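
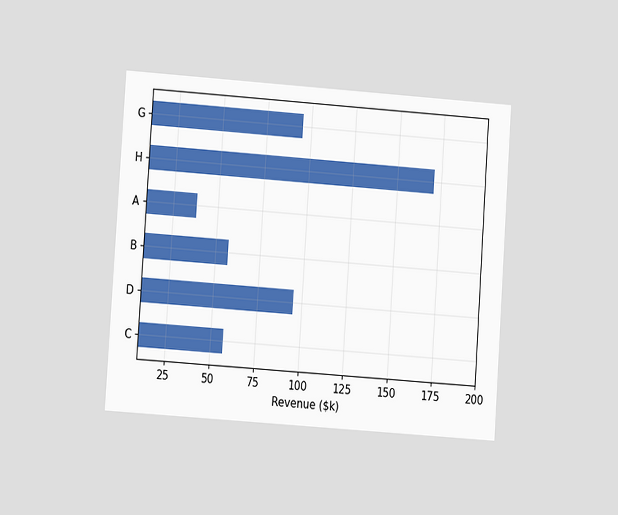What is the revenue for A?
The chart is tilted about 4° clockwise and viewed at a slight angle. Reading along the chart's x-axis, the A bar reaches $38k.

$38k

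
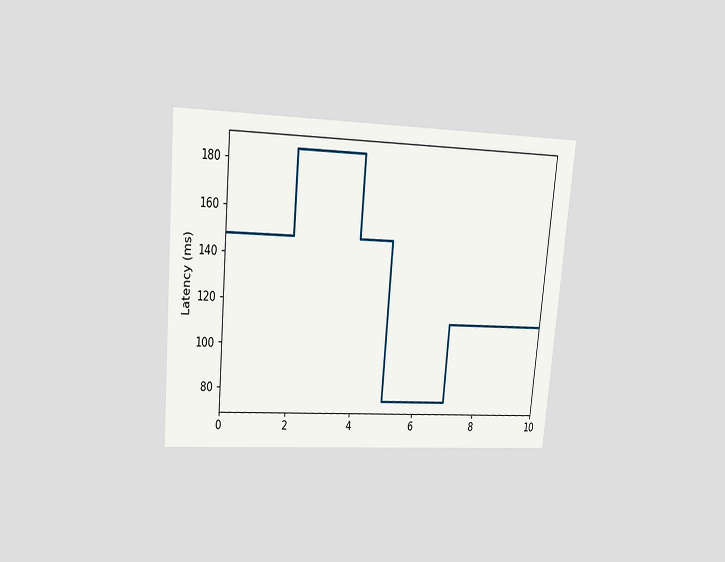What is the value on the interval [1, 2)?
148ms

The chart is tilted about 5° clockwise and viewed at a slight angle. On [1, 2) the step sits at 148ms.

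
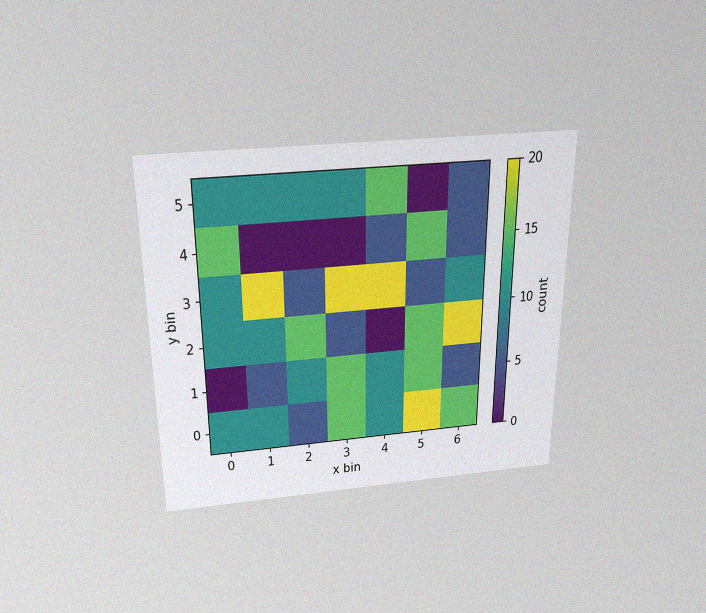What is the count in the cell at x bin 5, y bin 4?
The chart is viewed slightly from above, with some photo noise. Matching the cell (5, 4) against the colorbar gives 15.

15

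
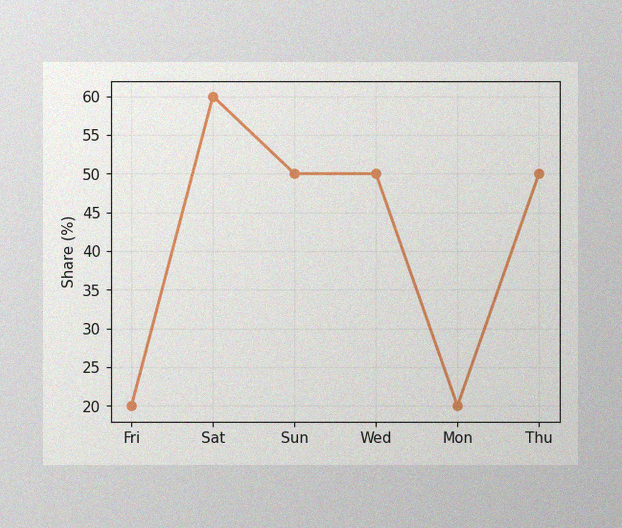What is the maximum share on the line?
60%

The image has some photo noise and uneven lighting. The highest point is at Sat, and reading across to the y-axis gives 60%.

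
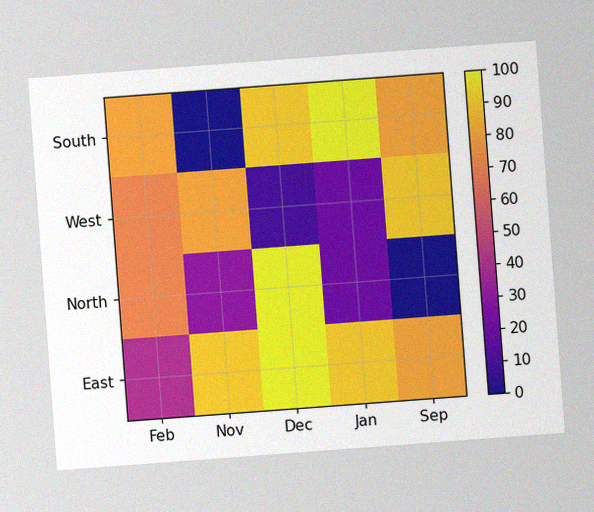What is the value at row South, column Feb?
80

The chart is tilted about 4° counter-clockwise, with some photo noise. Matching cell (South, Feb) against the colorbar gives 80.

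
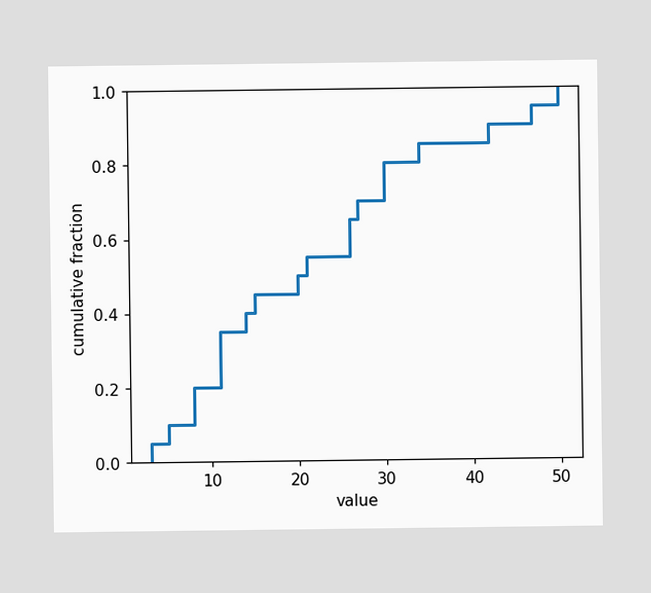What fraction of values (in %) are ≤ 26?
65%

At x=26 the ECDF step is at 65%.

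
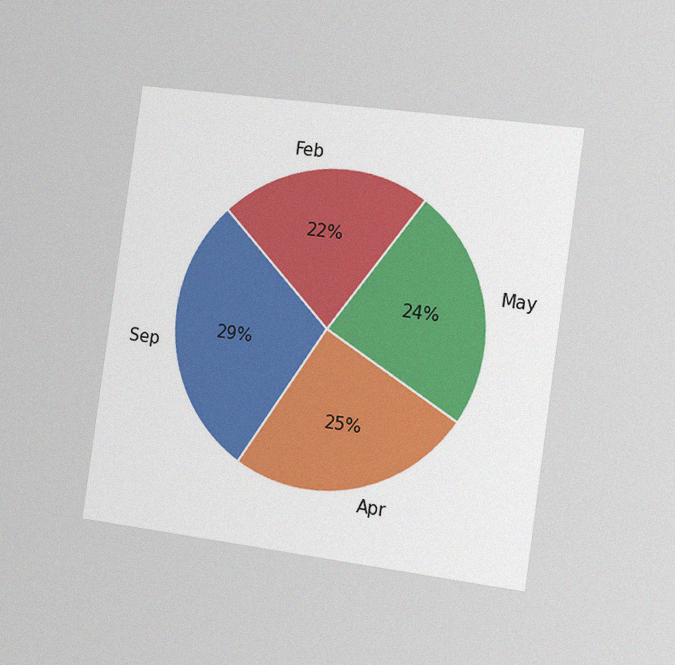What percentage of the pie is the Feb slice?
The chart is tilted about 8° clockwise and viewed slightly from the right, with some photo noise. The Feb slice takes up 22% of the pie.

22%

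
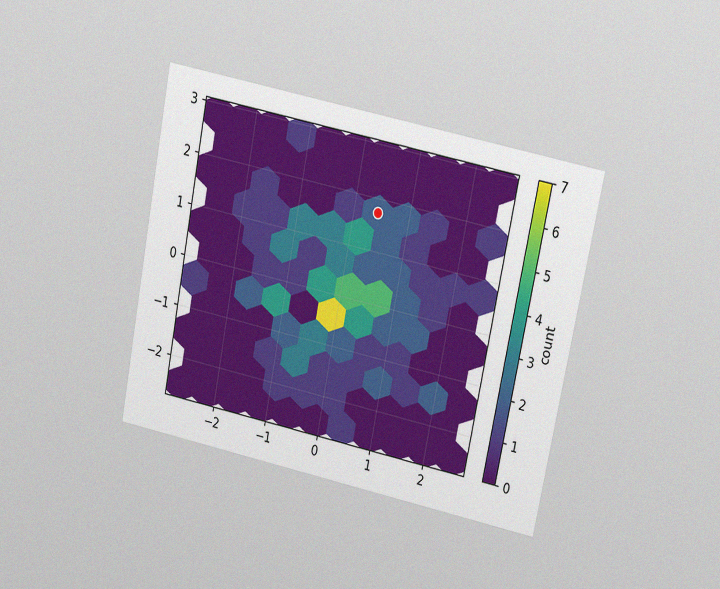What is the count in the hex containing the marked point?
The chart is tilted about 11° clockwise and viewed at a slight angle, with some photo noise. The marked hex reads 2 on the colorbar.

2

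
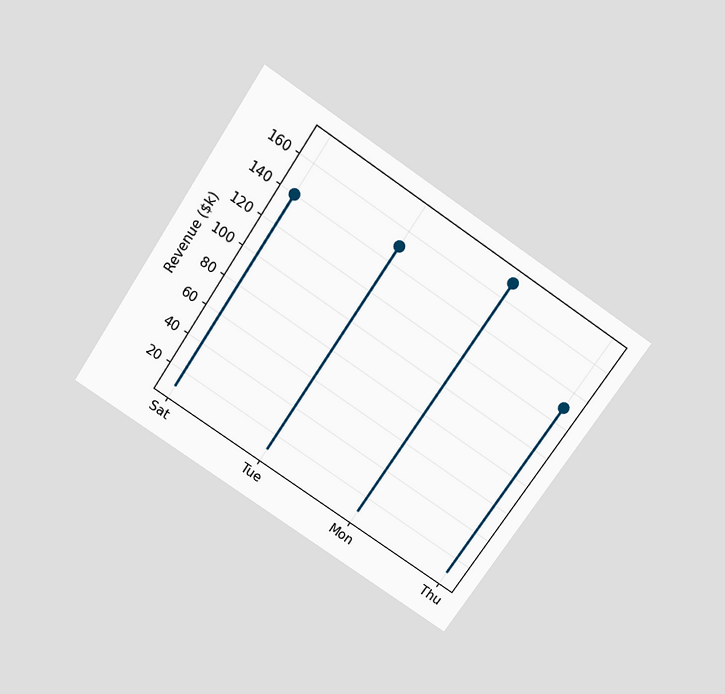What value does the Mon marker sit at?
The chart is tilted about 34° clockwise and viewed slightly from above. The Mon marker sits at $170k.

$170k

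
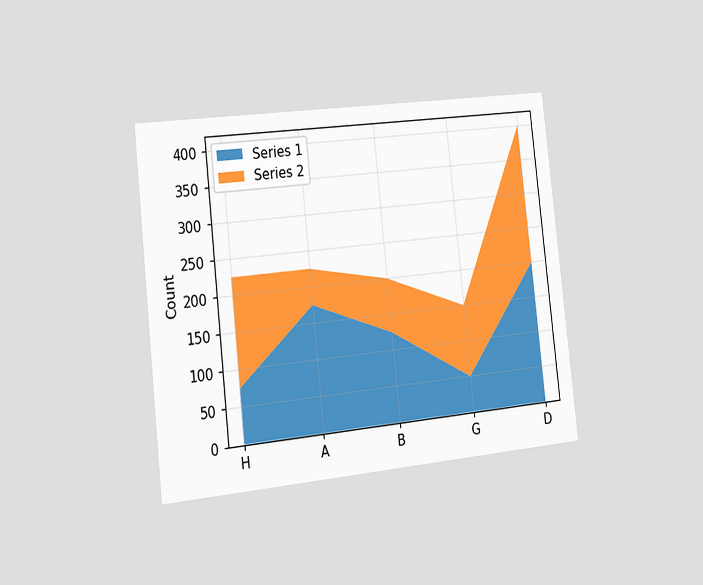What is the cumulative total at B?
200

The chart is tilted about 6° counter-clockwise and viewed slightly from the left. The stacked total at B reaches 200.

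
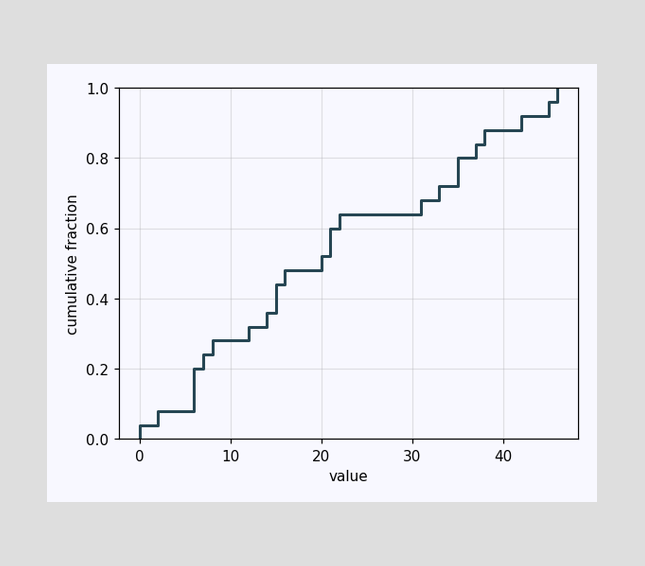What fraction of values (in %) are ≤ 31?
68%

At x=31 the ECDF step is at 68%.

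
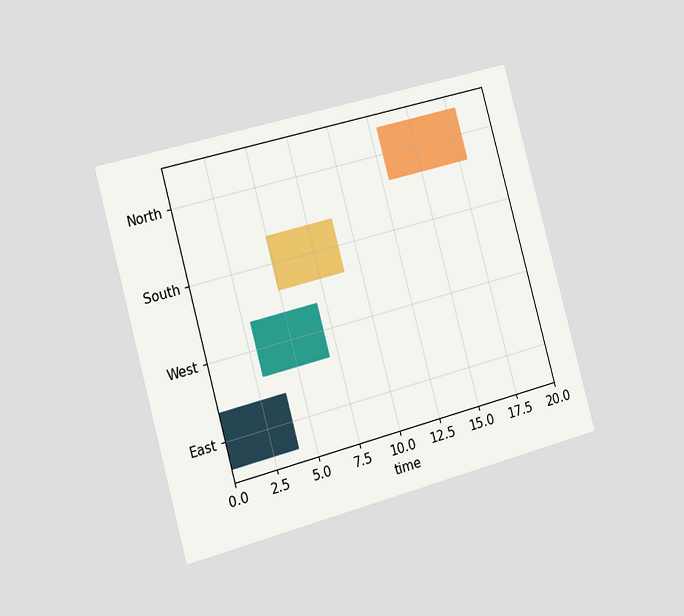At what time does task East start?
0

The chart is tilted about 15° counter-clockwise and viewed slightly from the left. The East bar begins at t=0.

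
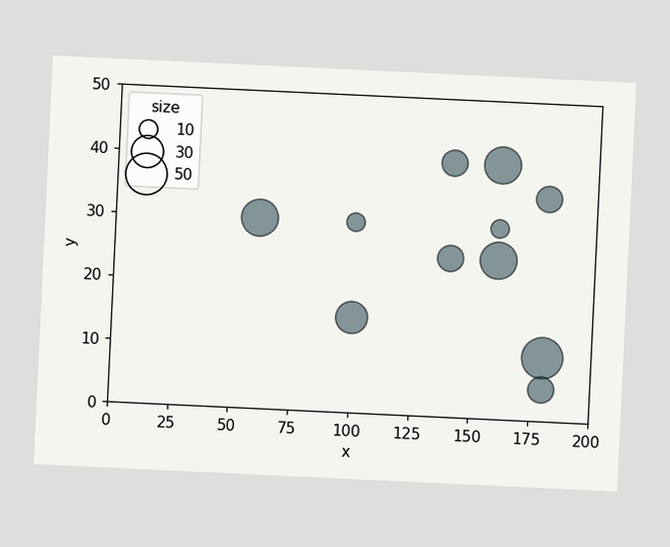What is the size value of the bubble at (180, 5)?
The chart is tilted about 3° clockwise. Matching the bubble at (180, 5) against the size legend gives 20.

20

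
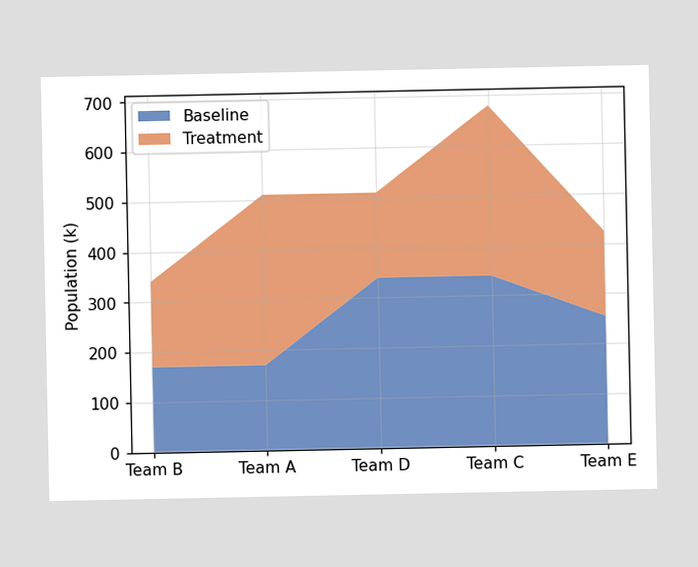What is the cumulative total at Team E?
The stacked total at Team E reaches 425k.

425k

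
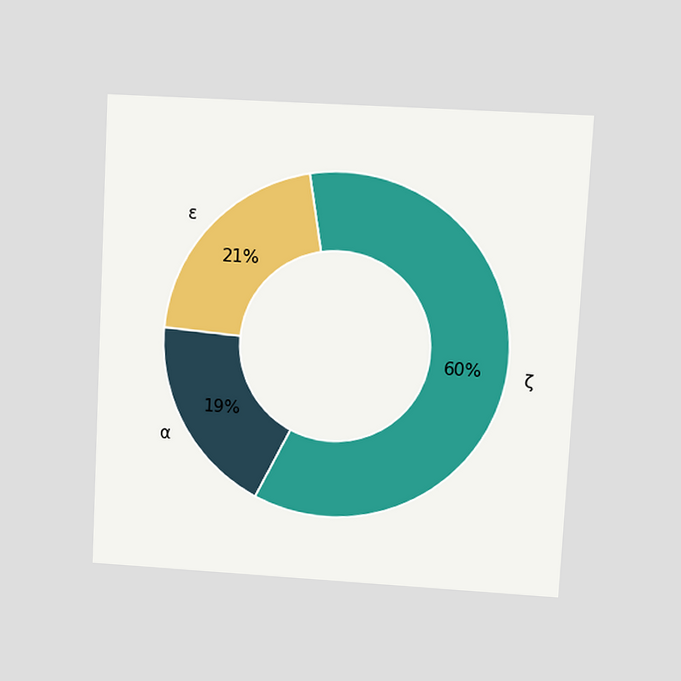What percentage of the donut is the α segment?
The chart is tilted about 3° clockwise and viewed at a slight angle. The α segment takes up 19% of the ring.

19%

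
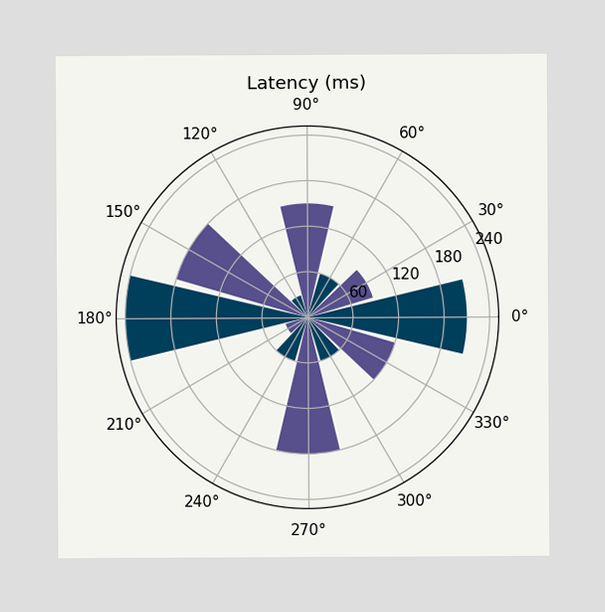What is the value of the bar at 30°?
The bar at 30° reaches 90ms on the radial axis.

90ms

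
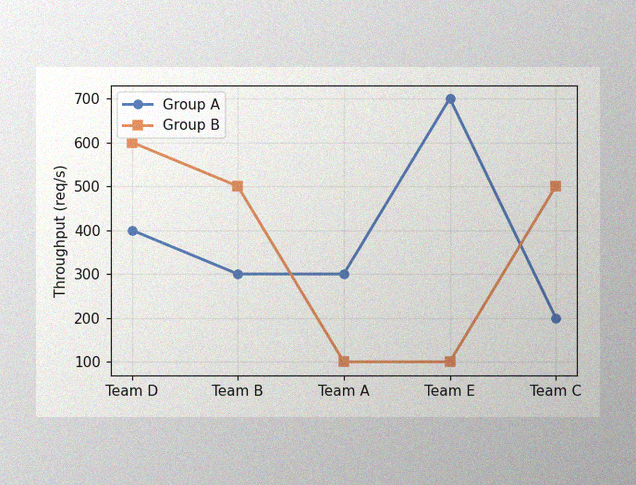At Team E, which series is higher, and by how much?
The image has some photo noise and uneven lighting. At Team E, Group A sits above the other line by 600req/s.

Group A, by 600req/s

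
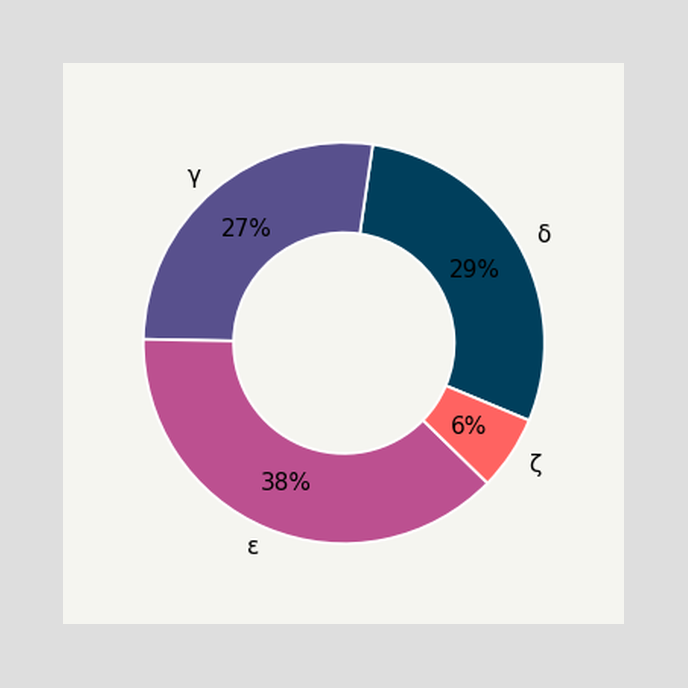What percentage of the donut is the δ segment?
29%

The δ segment takes up 29% of the ring.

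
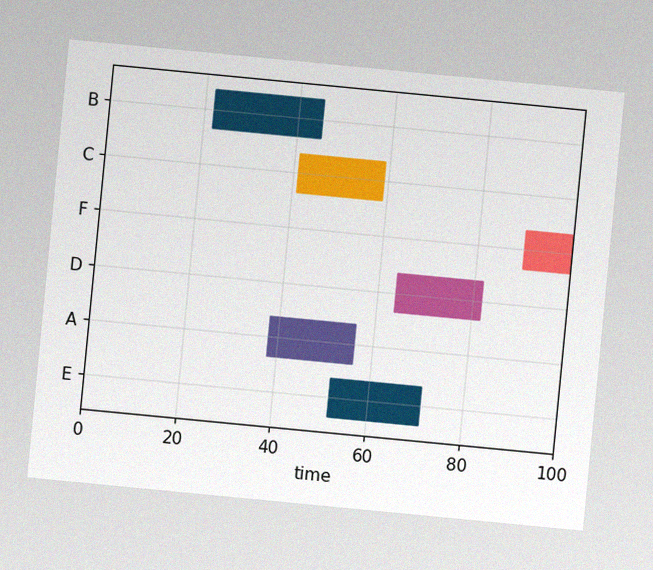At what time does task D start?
64

The chart is tilted about 5° clockwise, with some photo noise. The D bar begins at t=64.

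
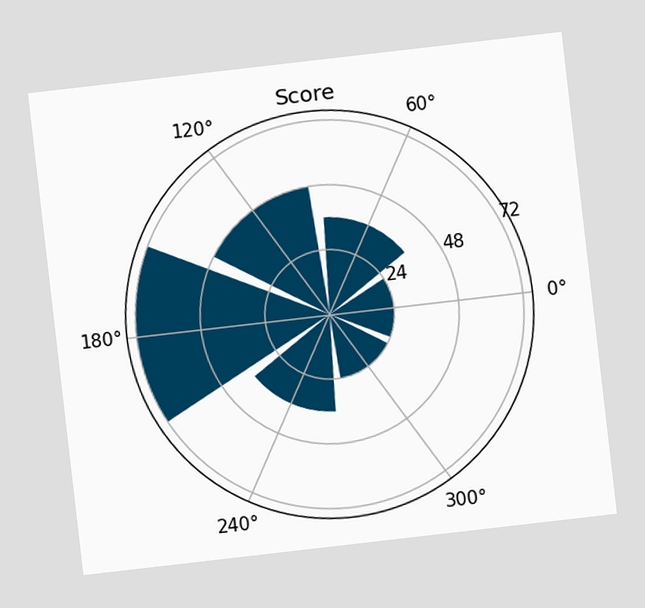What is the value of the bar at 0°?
24

The chart is tilted about 7° counter-clockwise. The bar at 0° reaches 24 on the radial axis.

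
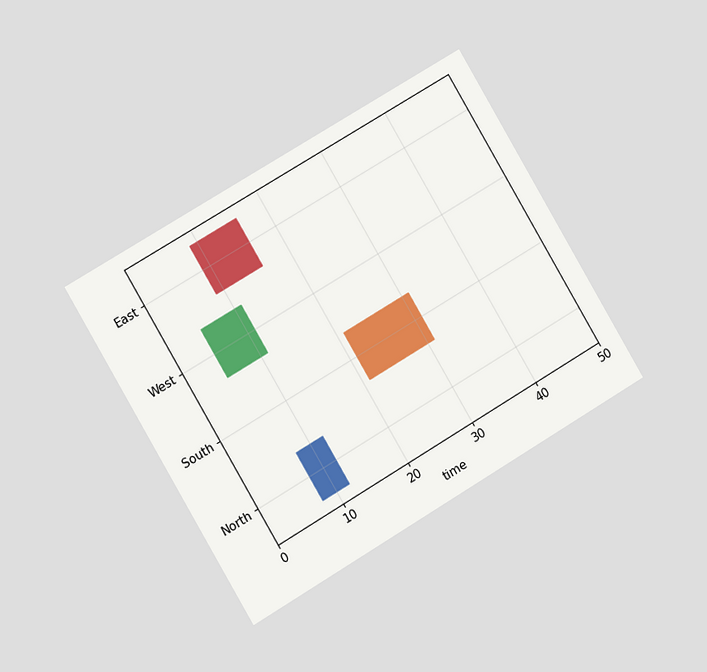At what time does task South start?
The chart is tilted about 31° counter-clockwise and viewed at a slight angle. The South bar begins at t=21.

21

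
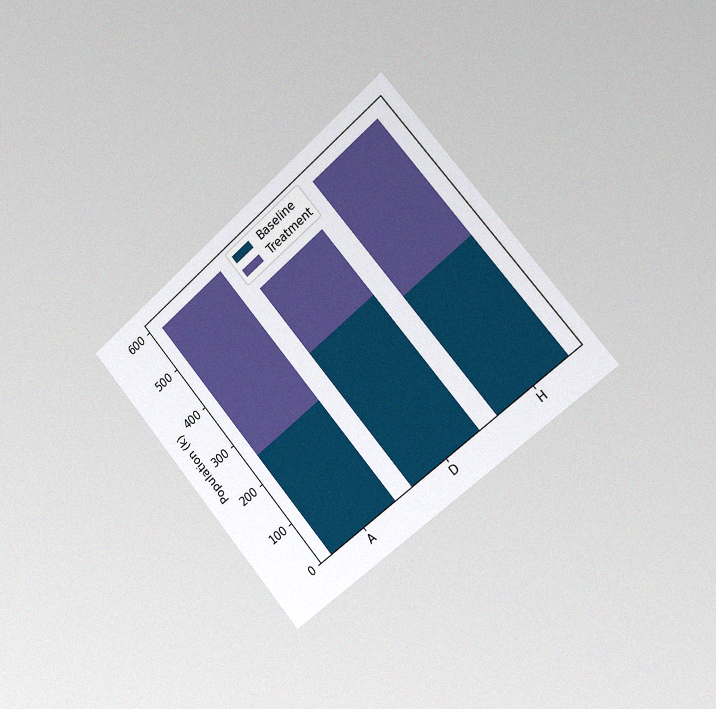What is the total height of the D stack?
The chart is tilted about 41° counter-clockwise and viewed slightly from the right, with some photo noise. The D stack's top reaches 504k on the y-axis.

504k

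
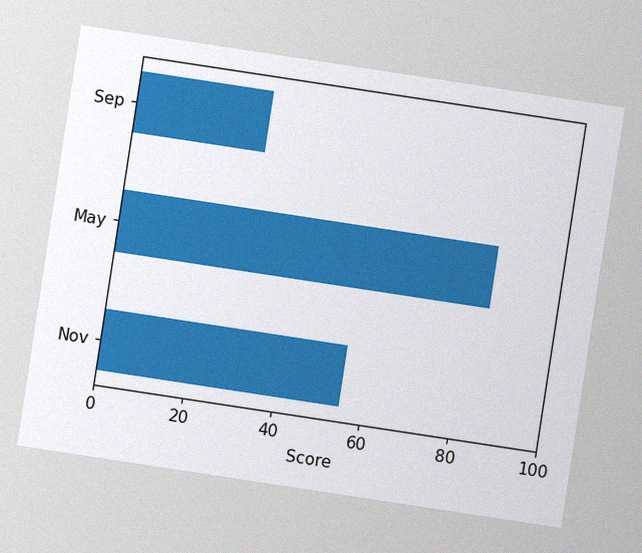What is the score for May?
85

The chart is tilted about 9° clockwise, with some photo noise. Reading along the chart's x-axis, the May bar reaches 85.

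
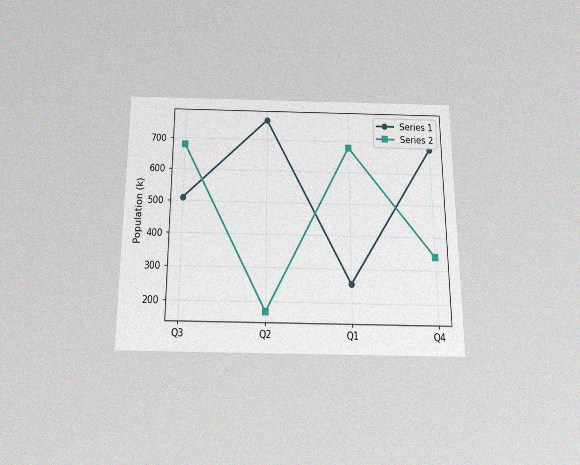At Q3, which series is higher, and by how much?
Series 2, by 170k

The chart is viewed slightly from below, with some photo noise. At Q3, Series 2 sits above the other line by 170k.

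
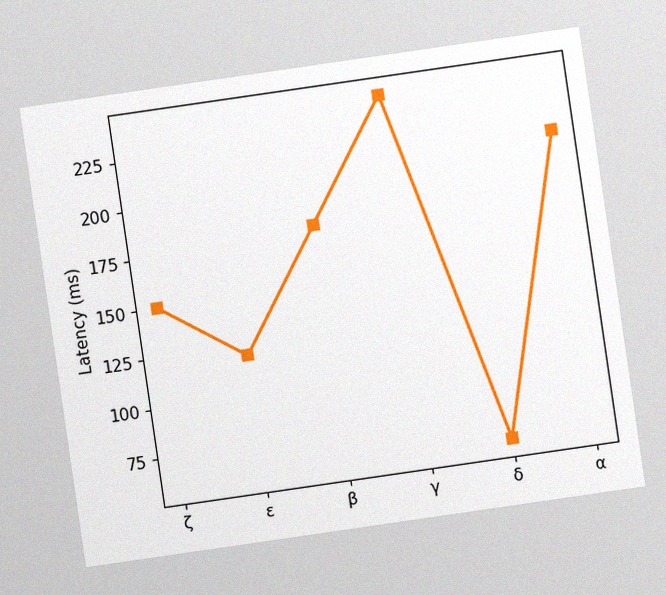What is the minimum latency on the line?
The chart is tilted about 8° counter-clockwise, with some photo noise. The lowest point is at δ, and reading across to the y-axis gives 60ms.

60ms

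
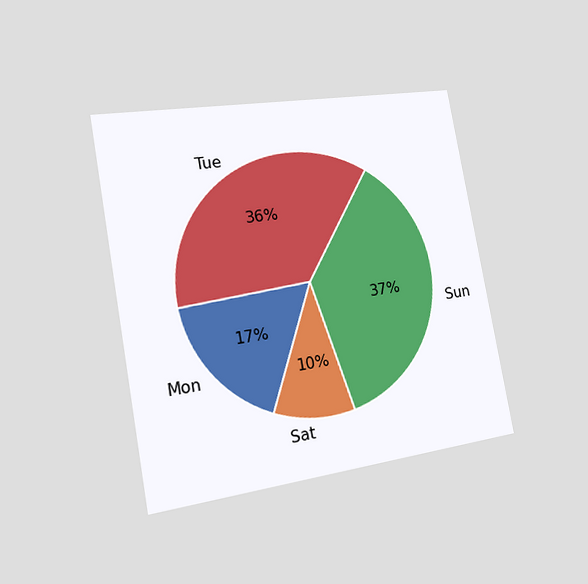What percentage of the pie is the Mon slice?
The chart is tilted about 10° counter-clockwise and viewed slightly from the left. The Mon slice takes up 17% of the pie.

17%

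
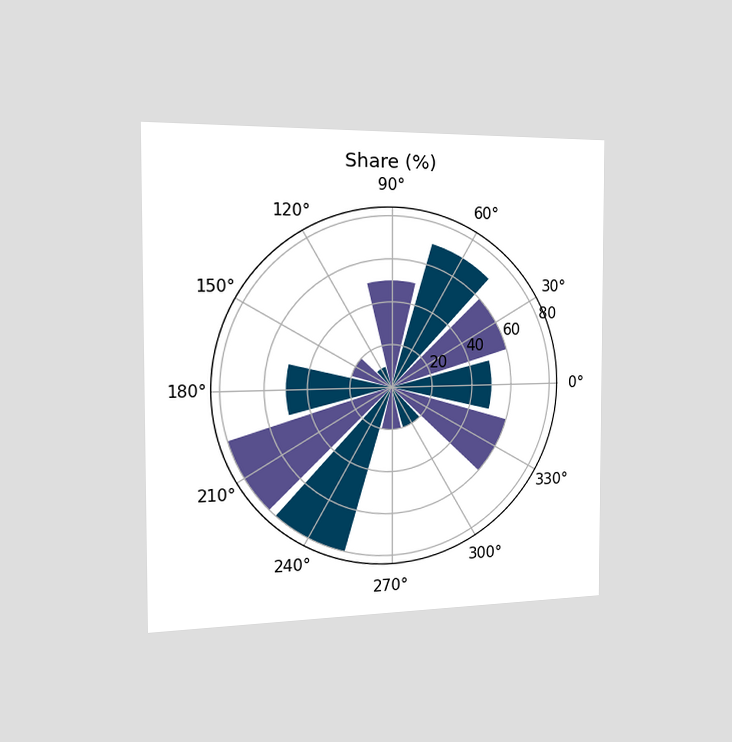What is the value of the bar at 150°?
20%

The chart is viewed slightly from the left. The bar at 150° reaches 20% on the radial axis.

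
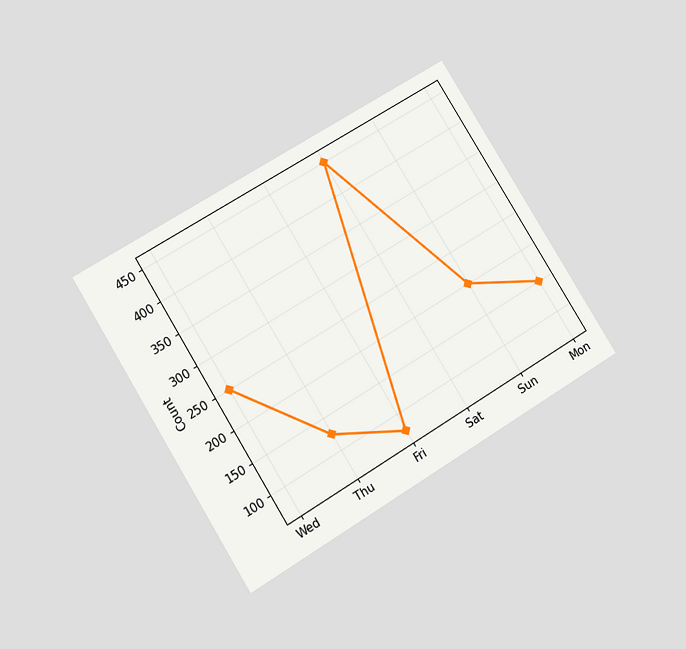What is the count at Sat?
The chart is tilted about 32° counter-clockwise and viewed slightly from below. At Sat, the line is at 450.

450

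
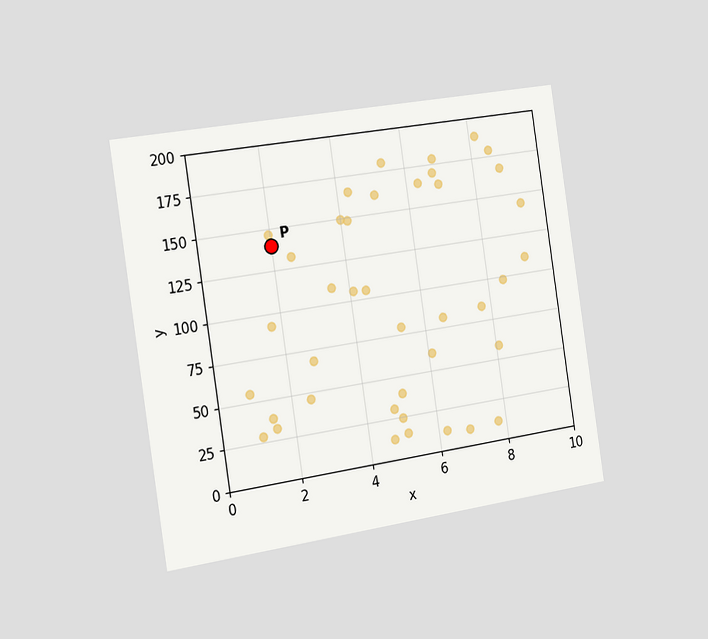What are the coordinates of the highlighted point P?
The chart is tilted about 9° counter-clockwise and viewed slightly from the left. Following the gridlines from P to each axis, P sits at (2, 140).

(2, 140)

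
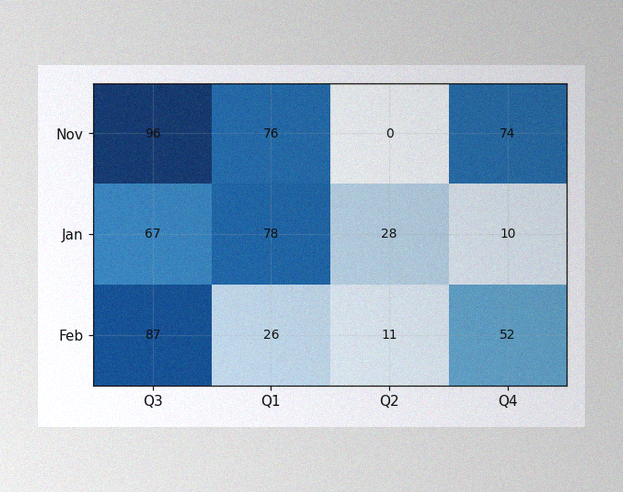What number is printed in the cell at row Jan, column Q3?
67

The image has some photo noise and uneven lighting. The (Jan, Q3) cell reads 67.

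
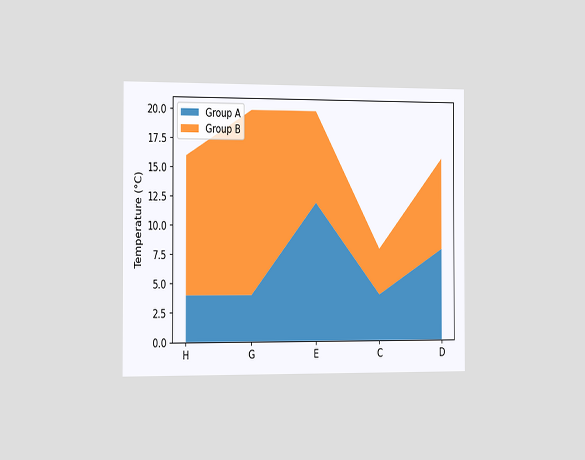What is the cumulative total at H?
16°C

The chart is viewed slightly from the left. The stacked total at H reaches 16°C.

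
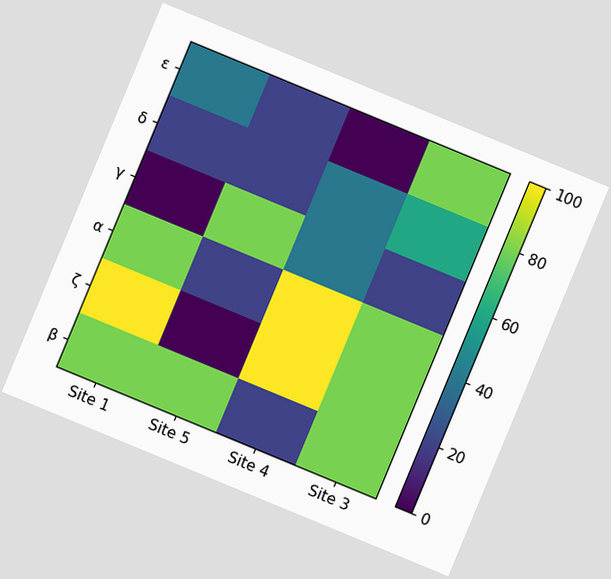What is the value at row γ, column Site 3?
The chart is tilted about 22° clockwise. Matching cell (γ, Site 3) against the colorbar gives 20.

20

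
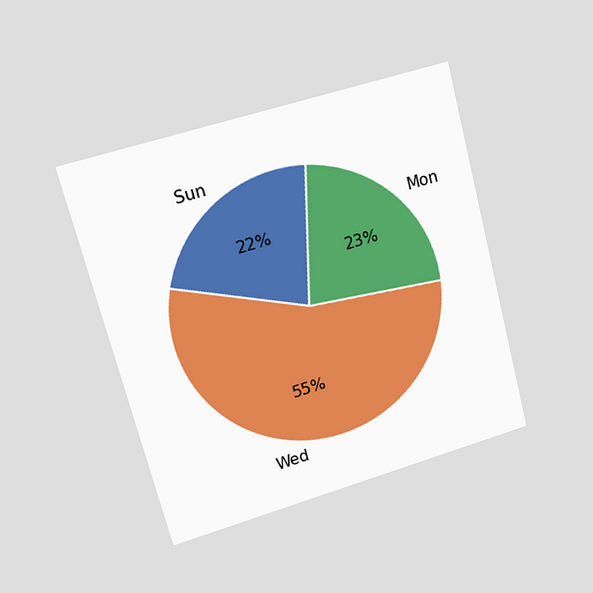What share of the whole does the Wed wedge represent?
55%

The chart is tilted about 15° counter-clockwise and viewed at a slight angle. The Wed slice takes up 55% of the pie.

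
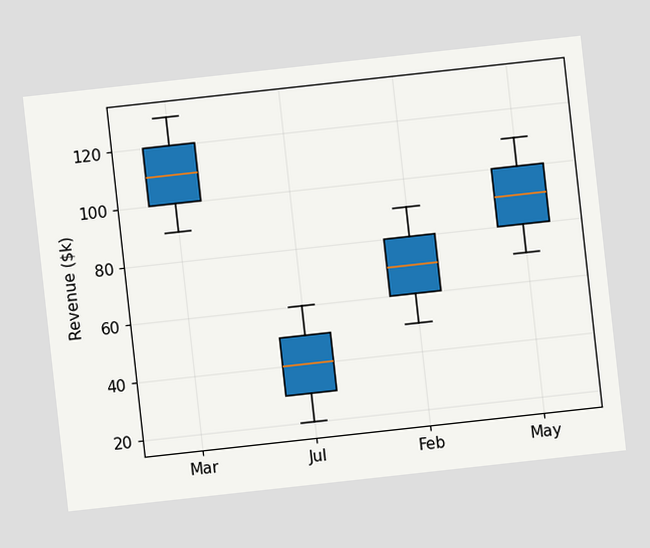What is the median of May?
The chart is tilted about 6° counter-clockwise. The median line in the May box sits at $90k.

$90k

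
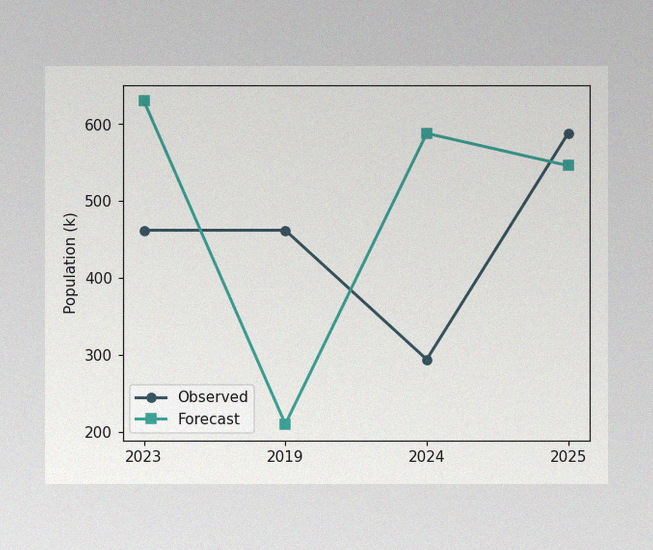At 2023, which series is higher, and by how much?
Forecast, by 168k

The image has some photo noise and uneven lighting. At 2023, Forecast sits above the other line by 168k.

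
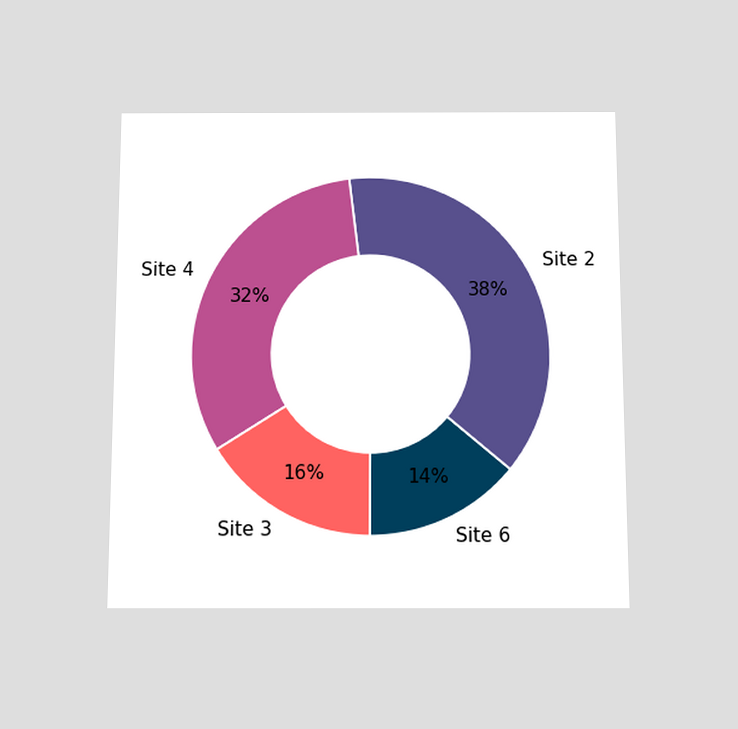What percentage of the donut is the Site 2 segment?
38%

The chart is viewed slightly from below. The Site 2 segment takes up 38% of the ring.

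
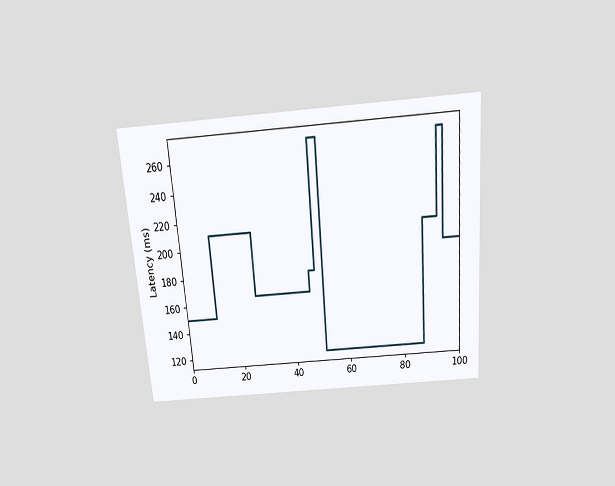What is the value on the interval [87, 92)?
The chart is tilted about 5° counter-clockwise and viewed slightly from above. On [87, 92) the step sits at 210ms.

210ms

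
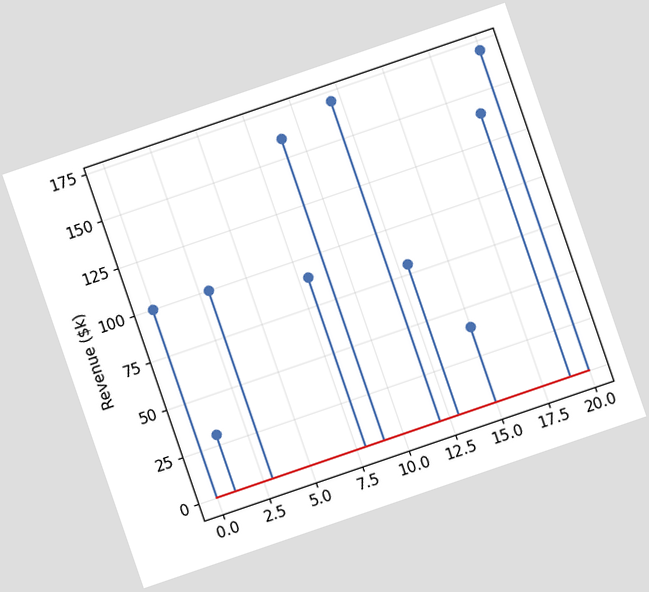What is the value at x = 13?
$80k

The chart is tilted about 19° counter-clockwise. The stem at x=13 reaches $80k.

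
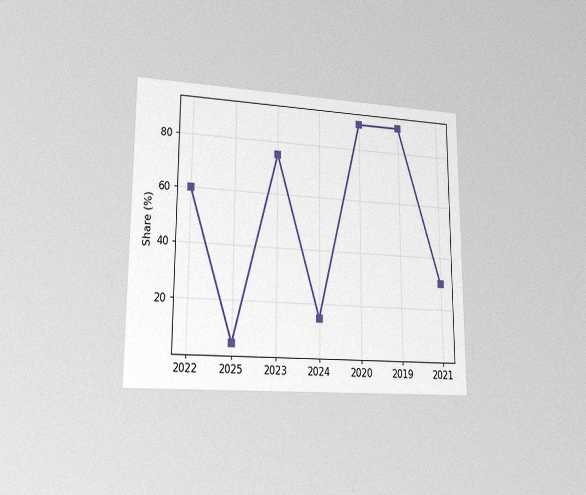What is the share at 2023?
75%

The chart is viewed at a slight angle, with some photo noise. At 2023, the line is at 75%.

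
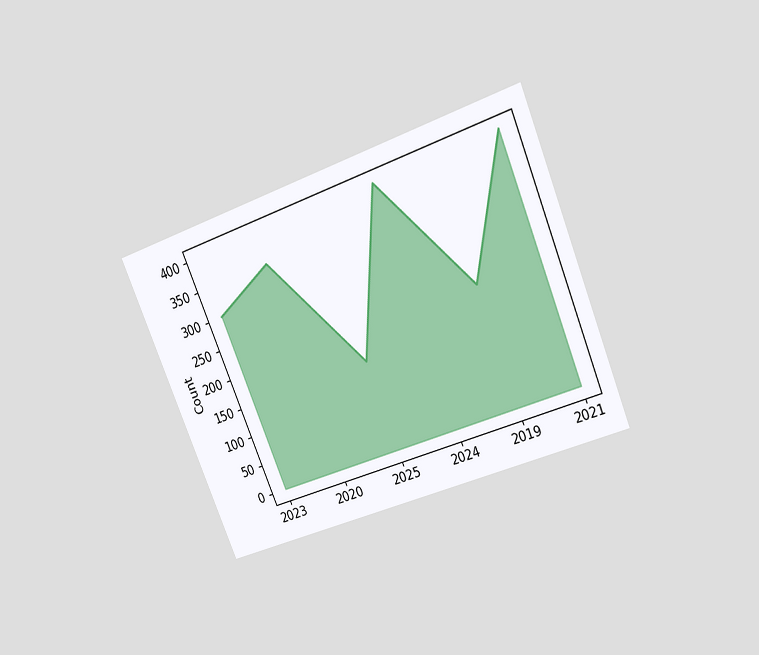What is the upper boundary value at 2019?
The chart is tilted about 23° counter-clockwise and viewed slightly from above. At 2019 the upper boundary is at 200.

200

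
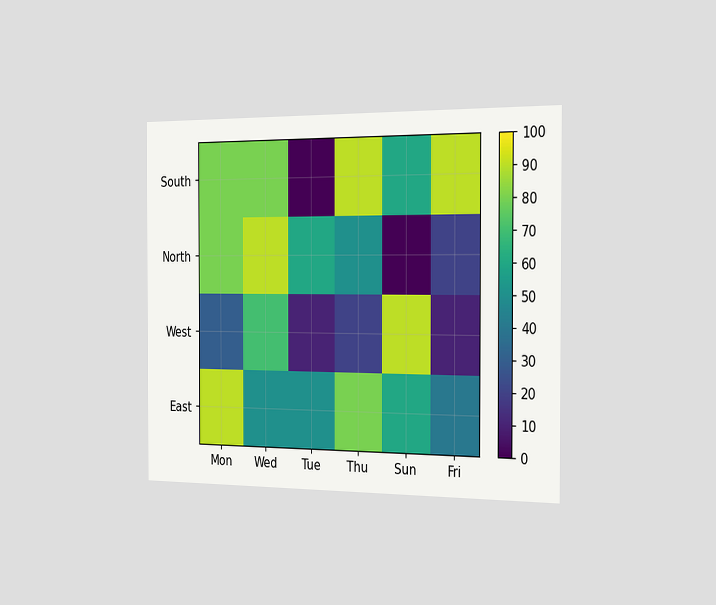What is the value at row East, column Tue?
50

The chart is viewed slightly from the right. Matching cell (East, Tue) against the colorbar gives 50.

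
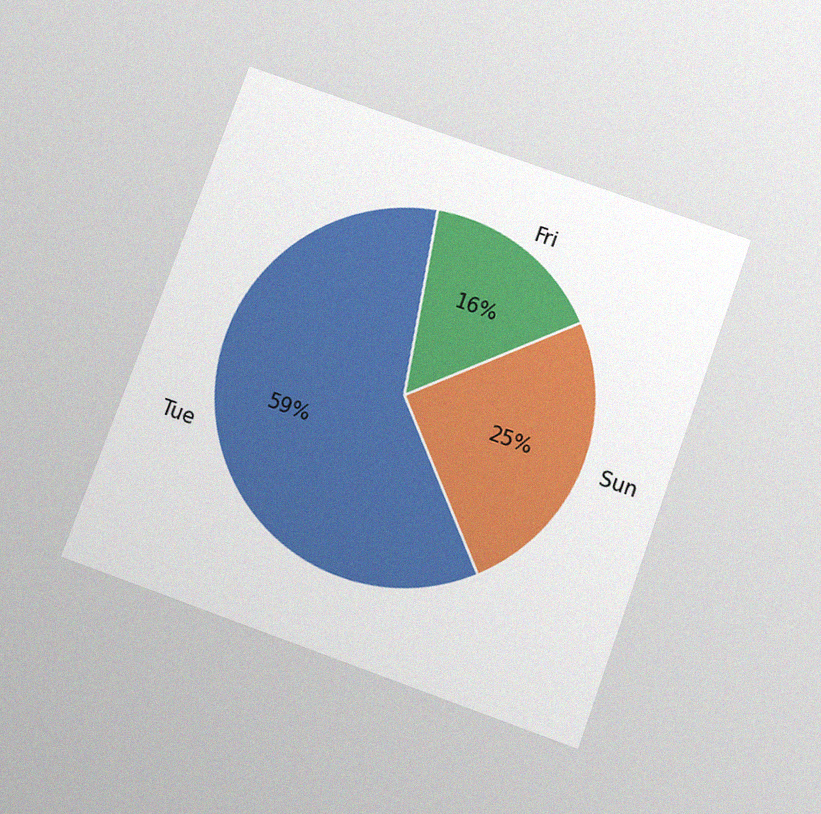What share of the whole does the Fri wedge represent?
The chart is tilted about 20° clockwise and viewed slightly from below, with some photo noise. The Fri slice takes up 16% of the pie.

16%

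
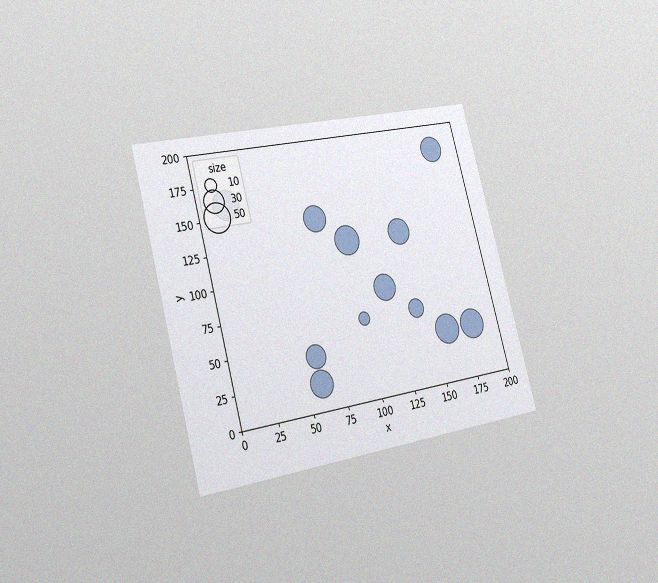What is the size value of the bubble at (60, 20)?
The chart is tilted about 15° counter-clockwise and viewed slightly from the left, with some photo noise. Matching the bubble at (60, 20) against the size legend gives 40.

40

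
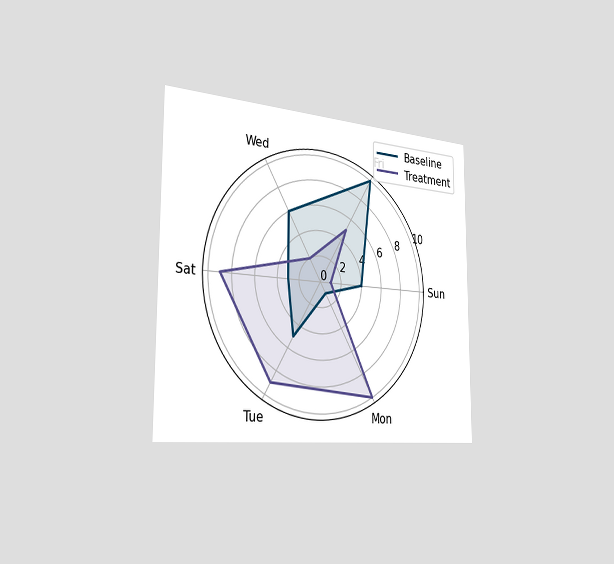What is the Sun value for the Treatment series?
1

The chart is viewed slightly from the left. On the Sun axis, Treatment reaches 1.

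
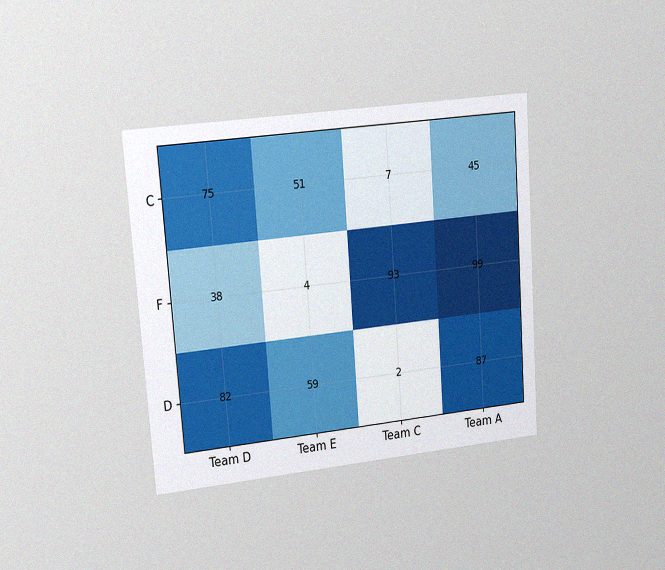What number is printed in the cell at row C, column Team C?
7

The chart is tilted about 4° counter-clockwise and viewed slightly from the left, with some photo noise. The (C, Team C) cell reads 7.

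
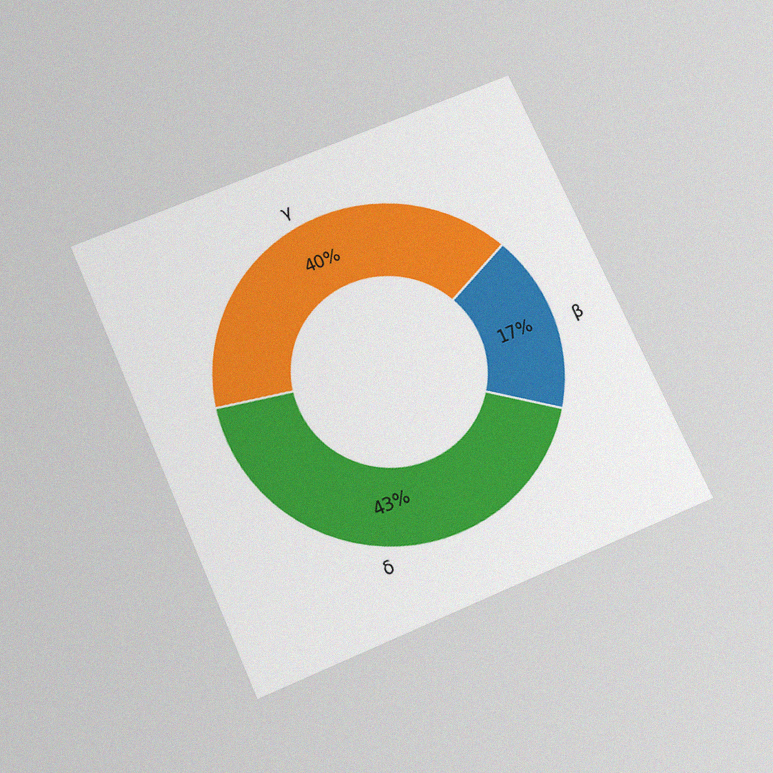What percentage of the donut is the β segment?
17%

The chart is tilted about 24° counter-clockwise and viewed slightly from below, with some photo noise. The β segment takes up 17% of the ring.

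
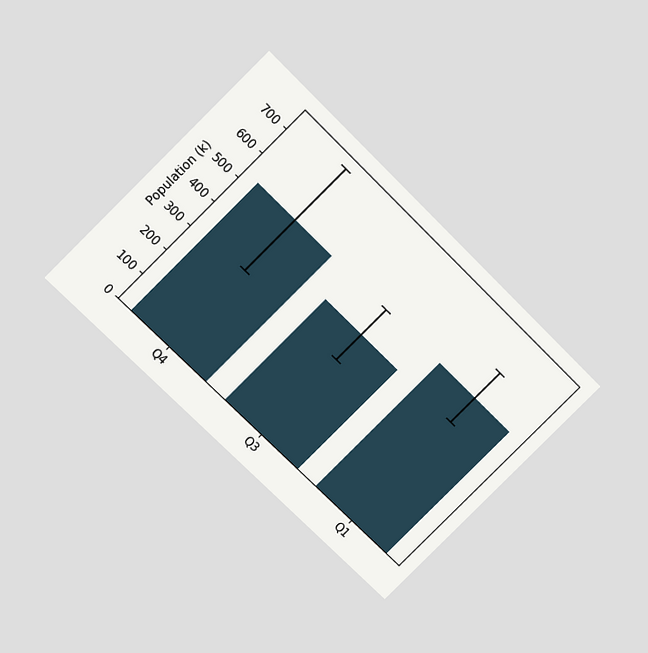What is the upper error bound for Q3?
The chart is tilted about 45° clockwise and viewed slightly from above. The Q3 bar's upper whisker reaches 530k.

530k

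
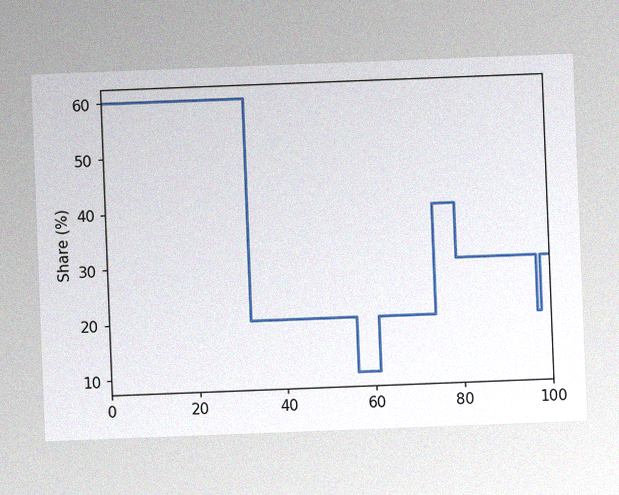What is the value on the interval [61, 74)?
20%

The chart is tilted about 2° counter-clockwise, with some photo noise. On [61, 74) the step sits at 20%.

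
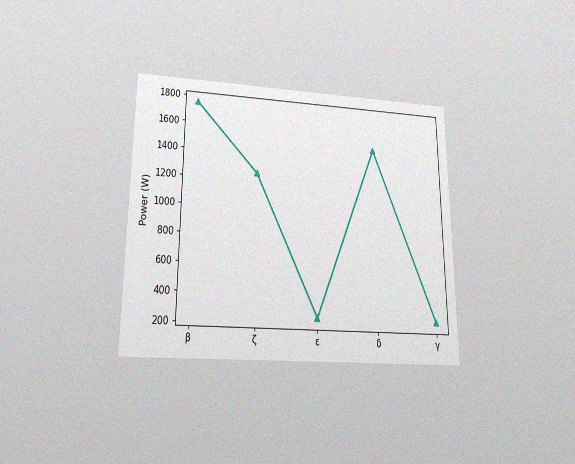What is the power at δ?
The chart is viewed slightly from below, with some photo noise. At δ, the line is at 1500W.

1500W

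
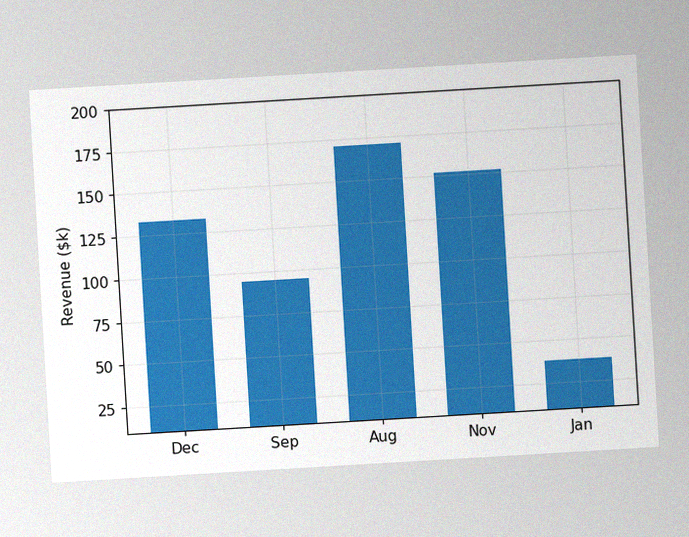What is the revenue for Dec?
$133k

The chart is tilted about 3° counter-clockwise, with some photo noise. Reading along the chart's y-axis, the Dec bar reaches $133k.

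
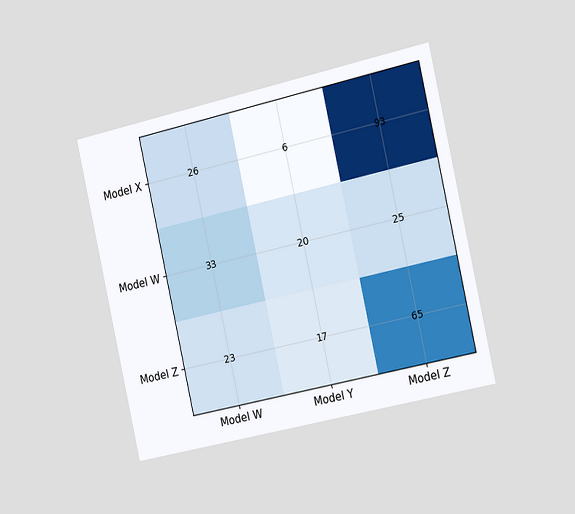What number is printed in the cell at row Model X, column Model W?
The chart is tilted about 13° counter-clockwise and viewed slightly from the right. The (Model X, Model W) cell reads 26.

26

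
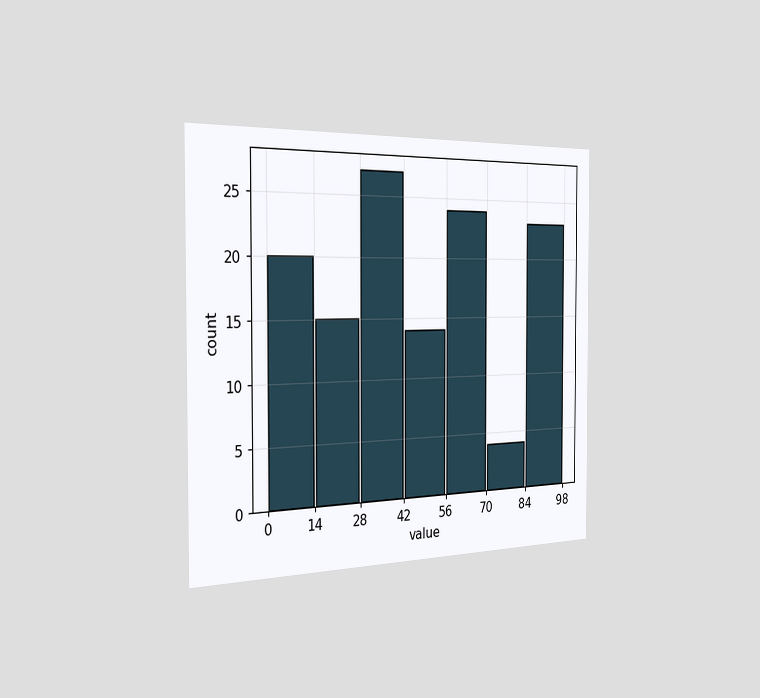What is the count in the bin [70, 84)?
The chart is viewed slightly from the left. The [70, 84) bin has height 4.

4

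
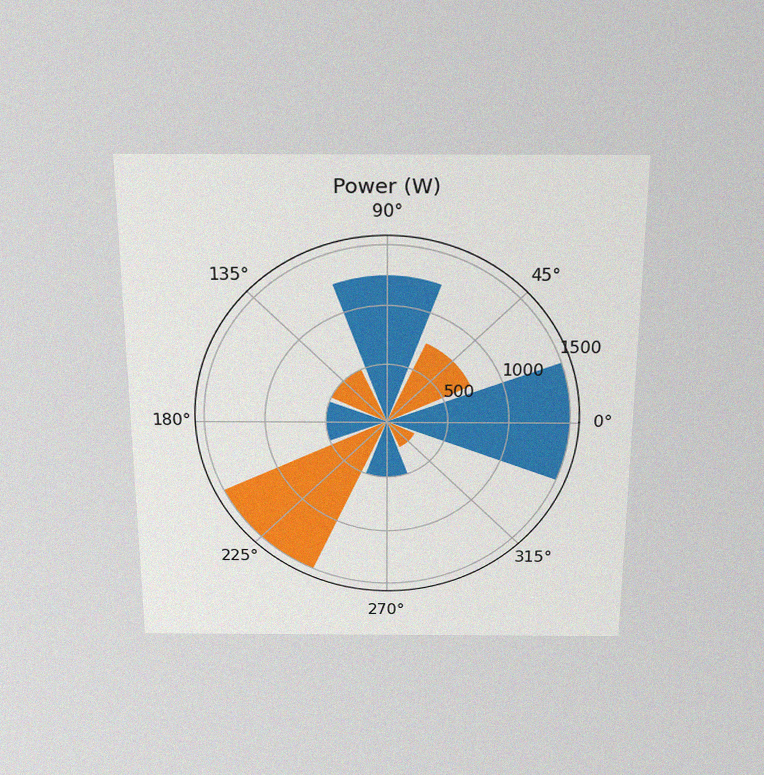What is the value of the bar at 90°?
The chart is viewed slightly from above, with some photo noise. The bar at 90° reaches 1250W on the radial axis.

1250W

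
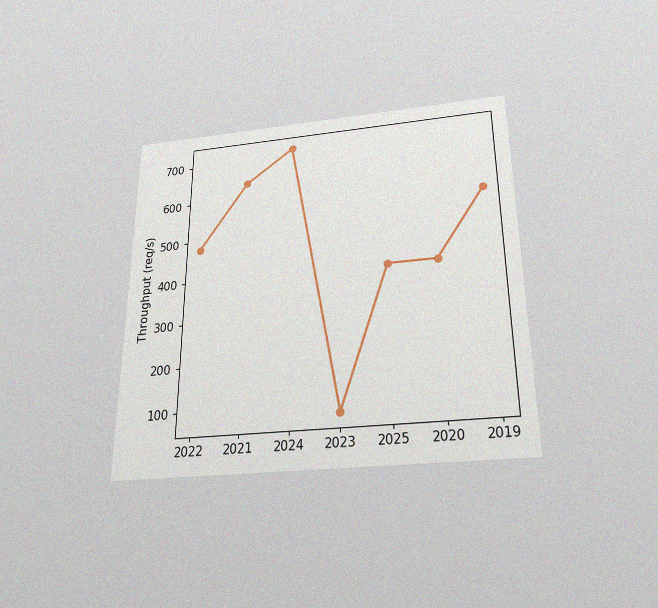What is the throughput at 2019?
The chart is viewed slightly from below, with some photo noise. At 2019, the line is at 560req/s.

560req/s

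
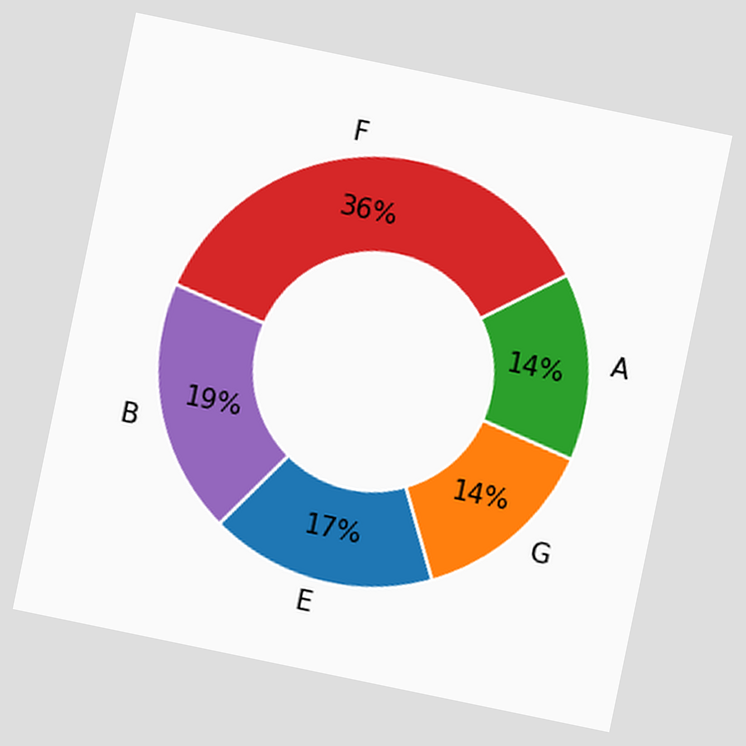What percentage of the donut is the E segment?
17%

The chart is tilted about 12° clockwise. The E segment takes up 17% of the ring.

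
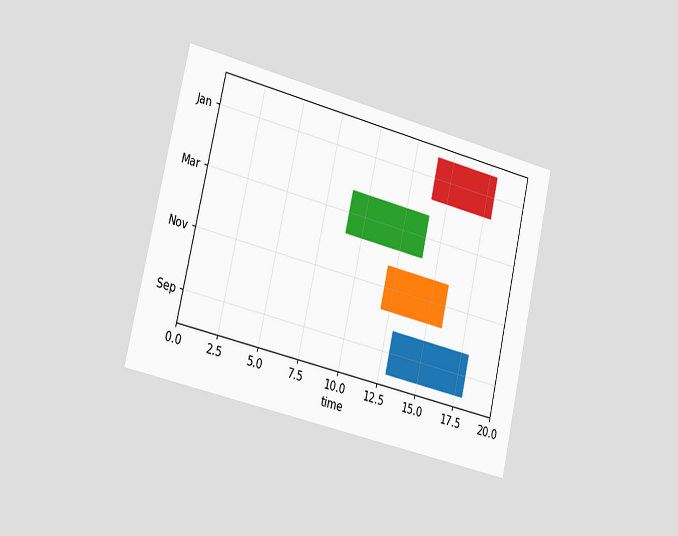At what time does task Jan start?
The chart is tilted about 13° clockwise and viewed slightly from the left. The Jan bar begins at t=14.

14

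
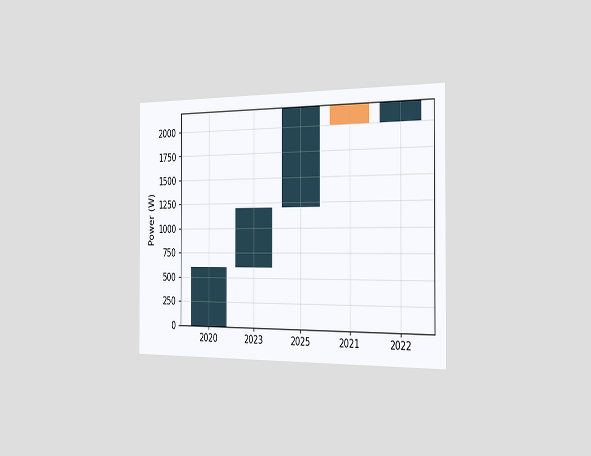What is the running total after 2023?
1200W

The chart is viewed slightly from the right. After 2023 the running total reaches 1200W.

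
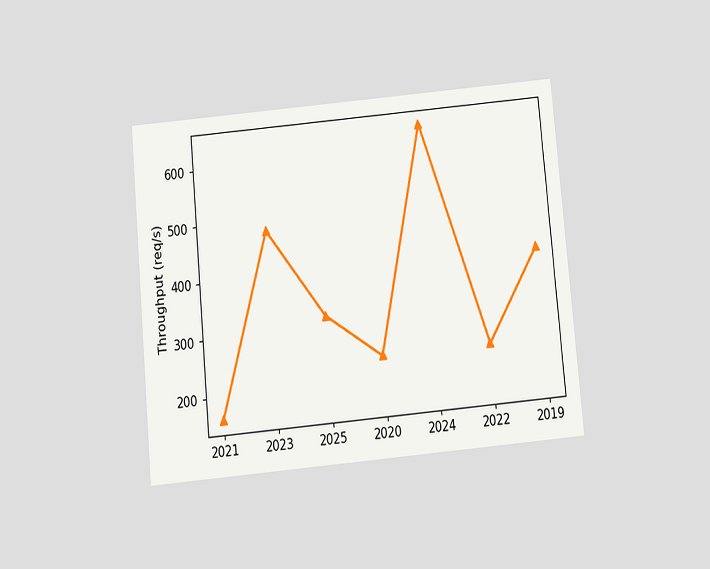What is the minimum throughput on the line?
160req/s

The chart is tilted about 5° counter-clockwise and viewed slightly from below. The lowest point is at 2021, and reading across to the y-axis gives 160req/s.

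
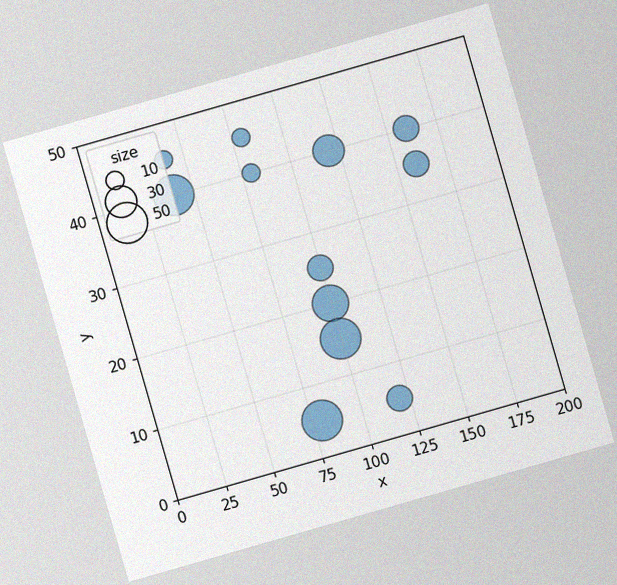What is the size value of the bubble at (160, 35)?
The chart is tilted about 16° counter-clockwise, with some photo noise. Matching the bubble at (160, 35) against the size legend gives 20.

20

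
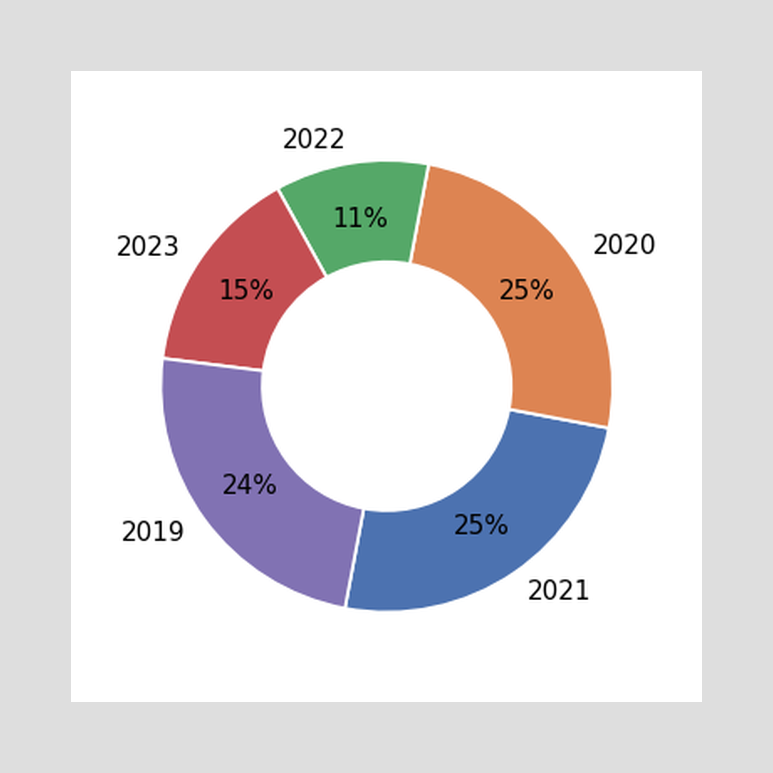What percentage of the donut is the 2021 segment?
25%

The 2021 segment takes up 25% of the ring.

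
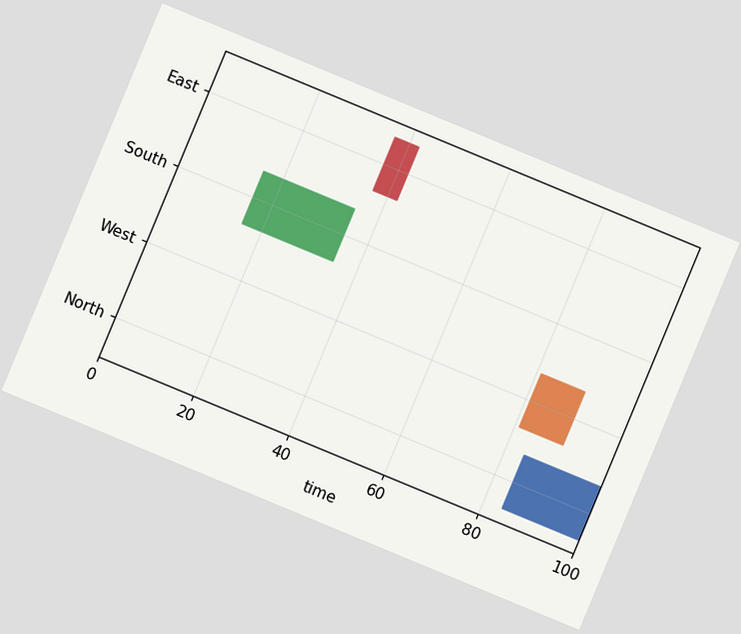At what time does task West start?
81

The chart is tilted about 23° clockwise. The West bar begins at t=81.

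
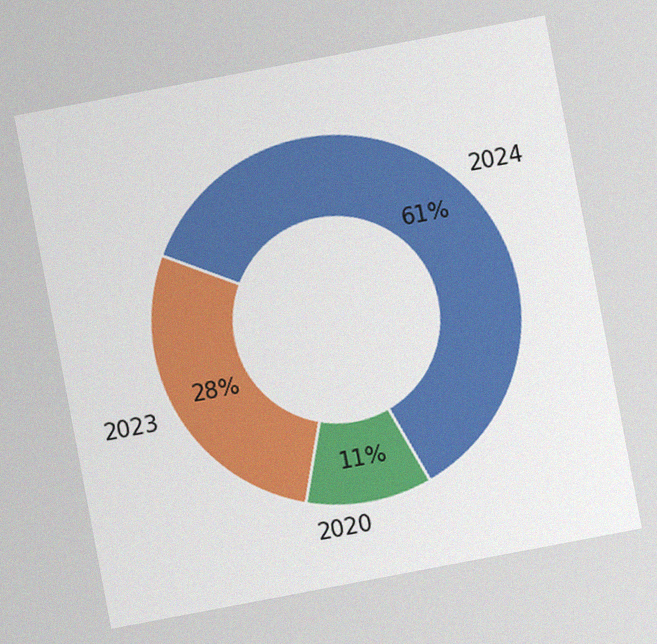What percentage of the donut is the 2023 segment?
The chart is tilted about 11° counter-clockwise, with some photo noise. The 2023 segment takes up 28% of the ring.

28%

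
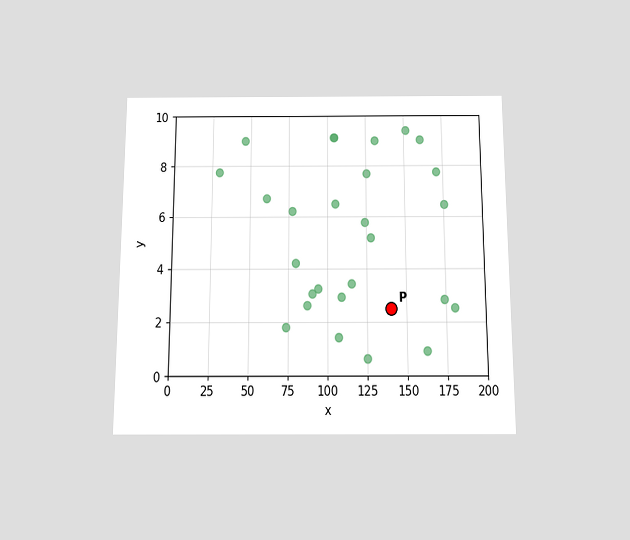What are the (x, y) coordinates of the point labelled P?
(140, 2.5)

The chart is viewed slightly from below. Following the gridlines from P to each axis, P sits at (140, 2.5).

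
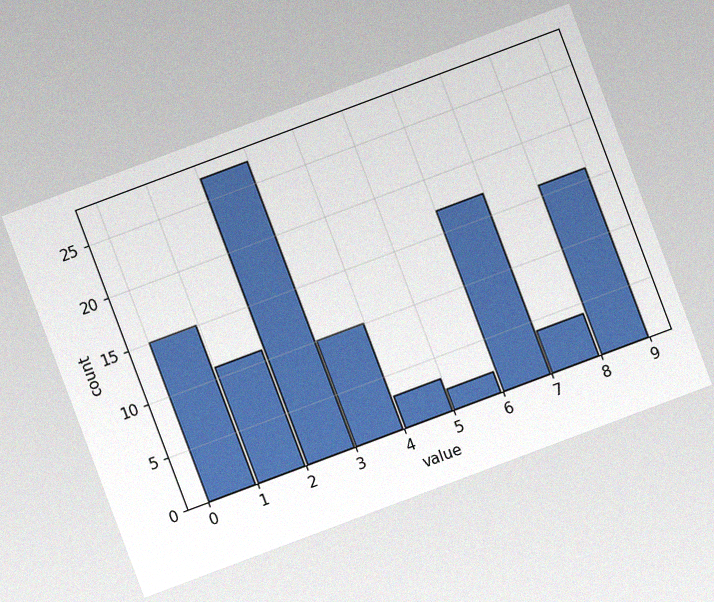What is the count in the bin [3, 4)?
10

The chart is tilted about 21° counter-clockwise, with some photo noise. The [3, 4) bin has height 10.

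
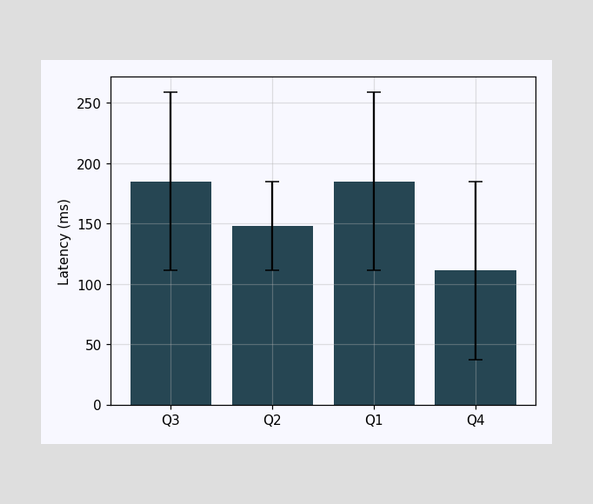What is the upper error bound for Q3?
259ms

The Q3 bar's upper whisker reaches 259ms.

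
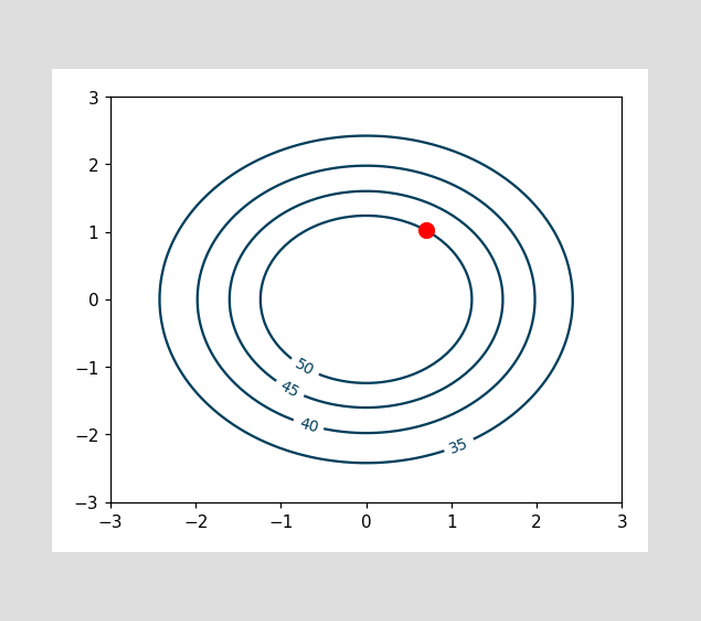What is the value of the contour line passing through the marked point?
50

The marked point sits on the contour labelled 50.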